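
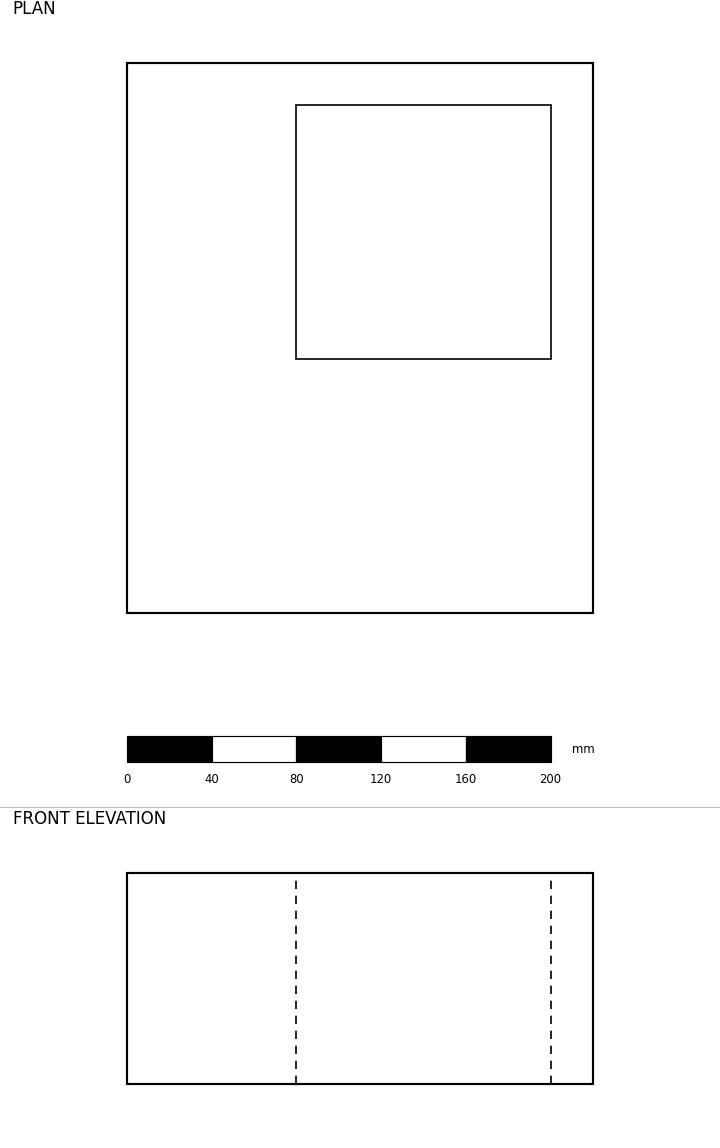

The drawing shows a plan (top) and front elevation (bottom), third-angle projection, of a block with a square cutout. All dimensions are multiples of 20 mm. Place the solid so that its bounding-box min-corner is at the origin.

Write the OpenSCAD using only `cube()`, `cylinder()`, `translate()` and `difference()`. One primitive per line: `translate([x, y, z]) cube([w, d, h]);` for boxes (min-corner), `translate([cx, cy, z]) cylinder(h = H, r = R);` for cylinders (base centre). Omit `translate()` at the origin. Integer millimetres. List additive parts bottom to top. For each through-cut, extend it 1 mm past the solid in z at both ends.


difference() {
  cube([220, 260, 100]);
  translate([80, 120, -1]) cube([120, 120, 102]);
}


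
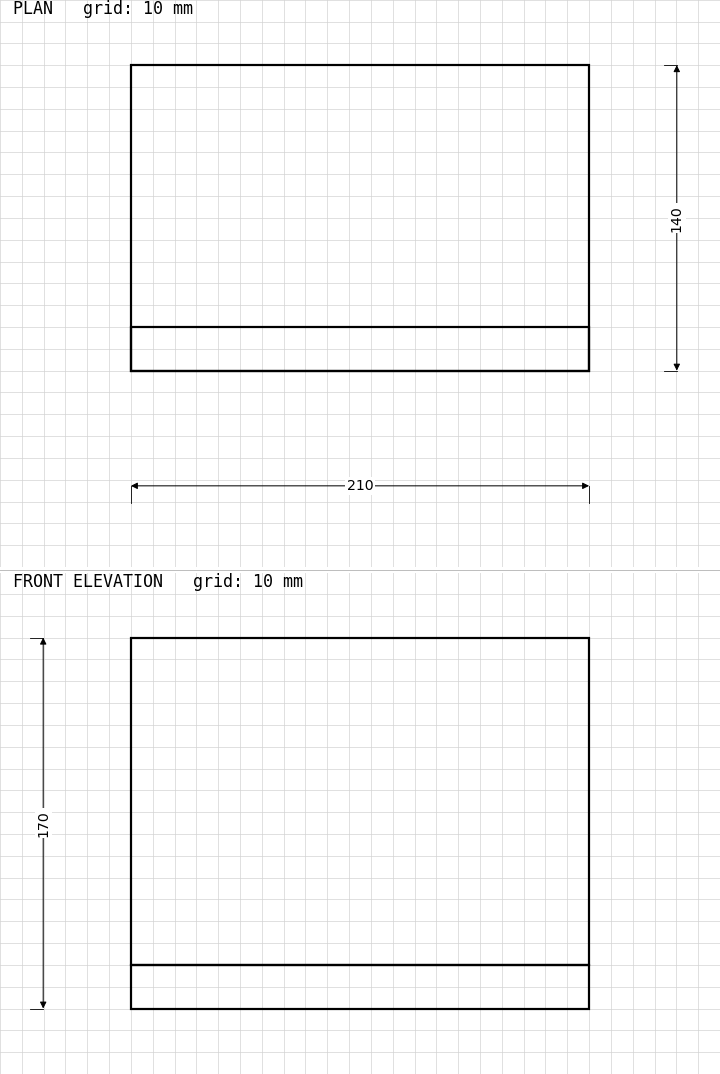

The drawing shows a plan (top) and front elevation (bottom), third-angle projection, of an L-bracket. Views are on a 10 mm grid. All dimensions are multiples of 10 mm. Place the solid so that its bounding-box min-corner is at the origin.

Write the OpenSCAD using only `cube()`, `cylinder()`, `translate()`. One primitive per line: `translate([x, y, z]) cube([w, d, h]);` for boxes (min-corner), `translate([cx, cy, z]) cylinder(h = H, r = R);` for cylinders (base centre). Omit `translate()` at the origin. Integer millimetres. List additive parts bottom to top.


cube([210, 140, 20]);
translate([0, 0, 20]) cube([210, 20, 150]);


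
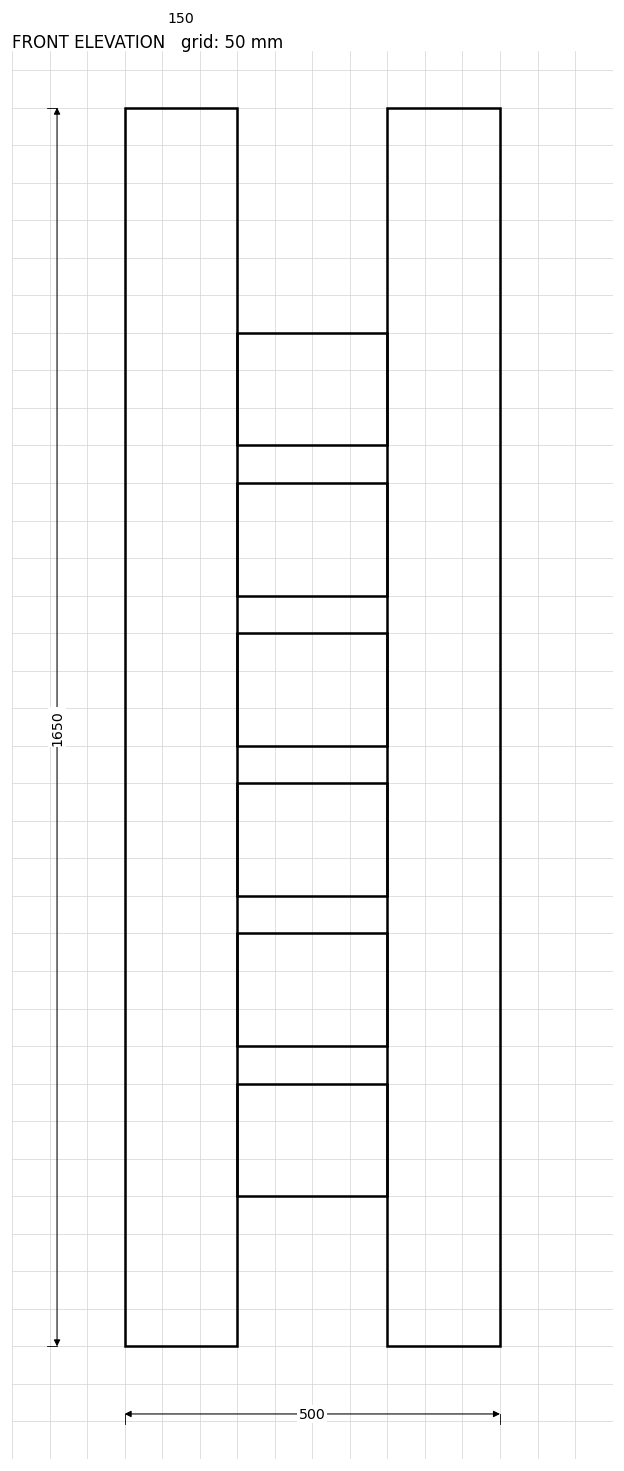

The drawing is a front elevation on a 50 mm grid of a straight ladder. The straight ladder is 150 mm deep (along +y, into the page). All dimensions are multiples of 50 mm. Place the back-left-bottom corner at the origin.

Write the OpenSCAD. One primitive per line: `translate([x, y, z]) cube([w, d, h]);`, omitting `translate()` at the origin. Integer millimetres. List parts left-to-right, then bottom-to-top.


cube([150, 150, 1650]);
translate([150, 0, 200]) cube([200, 150, 150]);
translate([150, 0, 400]) cube([200, 150, 150]);
translate([150, 0, 600]) cube([200, 150, 150]);
translate([150, 0, 800]) cube([200, 150, 150]);
translate([150, 0, 1000]) cube([200, 150, 150]);
translate([150, 0, 1200]) cube([200, 150, 150]);
translate([350, 0, 0]) cube([150, 150, 1650]);


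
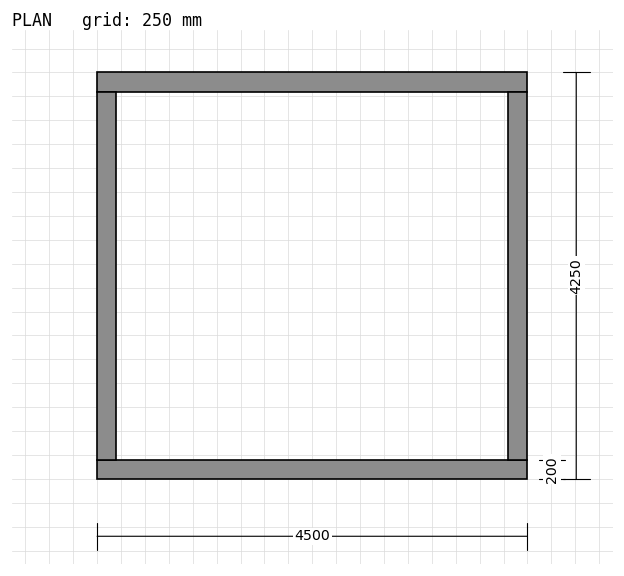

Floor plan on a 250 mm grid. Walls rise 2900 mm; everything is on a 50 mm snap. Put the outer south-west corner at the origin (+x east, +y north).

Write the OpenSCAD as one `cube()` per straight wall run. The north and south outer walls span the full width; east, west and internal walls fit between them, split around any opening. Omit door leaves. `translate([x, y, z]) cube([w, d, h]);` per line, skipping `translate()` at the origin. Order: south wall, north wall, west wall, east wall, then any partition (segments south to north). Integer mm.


cube([4500, 200, 2900]);
translate([0, 4050, 0]) cube([4500, 200, 2900]);
translate([0, 200, 0]) cube([200, 3850, 2900]);
translate([4300, 200, 0]) cube([200, 3850, 2900]);


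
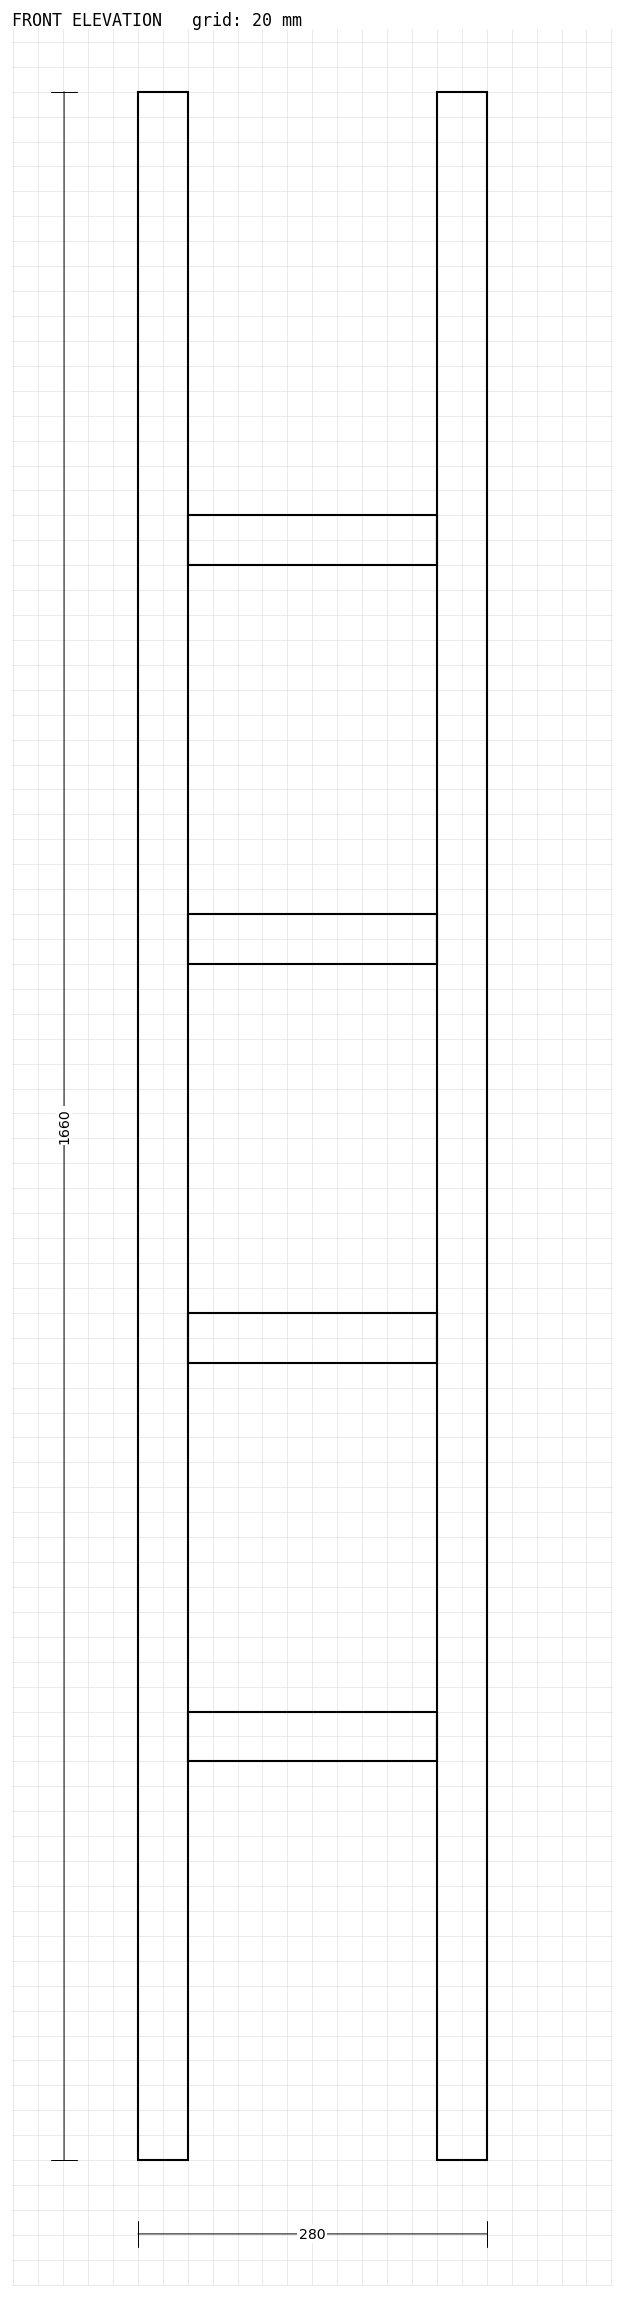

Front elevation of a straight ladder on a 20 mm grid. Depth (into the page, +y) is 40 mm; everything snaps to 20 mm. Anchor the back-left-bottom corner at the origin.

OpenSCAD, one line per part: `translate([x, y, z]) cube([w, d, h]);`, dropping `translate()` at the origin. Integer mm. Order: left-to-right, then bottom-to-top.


cube([40, 40, 1660]);
translate([40, 0, 320]) cube([200, 40, 40]);
translate([40, 0, 640]) cube([200, 40, 40]);
translate([40, 0, 960]) cube([200, 40, 40]);
translate([40, 0, 1280]) cube([200, 40, 40]);
translate([240, 0, 0]) cube([40, 40, 1660]);


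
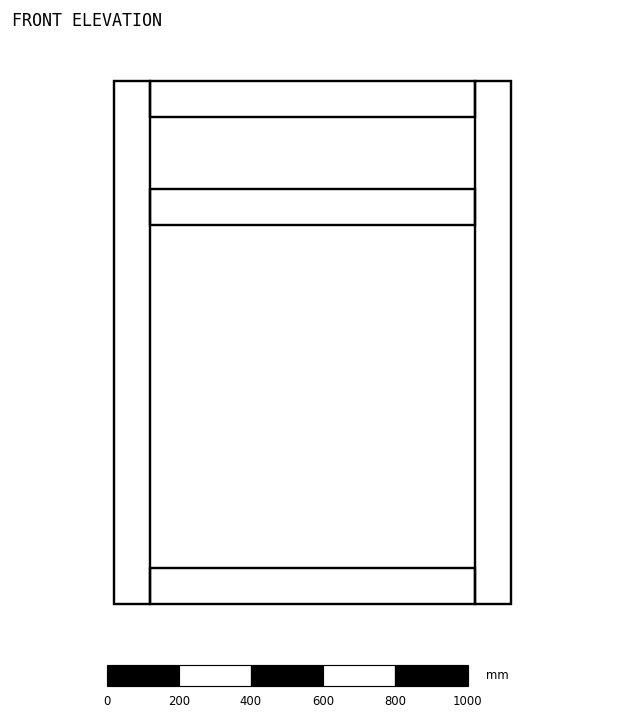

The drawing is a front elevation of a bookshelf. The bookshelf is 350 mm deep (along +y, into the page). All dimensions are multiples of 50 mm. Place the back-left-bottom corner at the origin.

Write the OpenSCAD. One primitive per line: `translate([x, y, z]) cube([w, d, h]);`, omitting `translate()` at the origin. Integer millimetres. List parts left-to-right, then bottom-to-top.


cube([100, 350, 1450]);
translate([100, 0, 0]) cube([900, 350, 100]);
translate([100, 0, 1050]) cube([900, 350, 100]);
translate([100, 0, 1350]) cube([900, 350, 100]);
translate([1000, 0, 0]) cube([100, 350, 1450]);


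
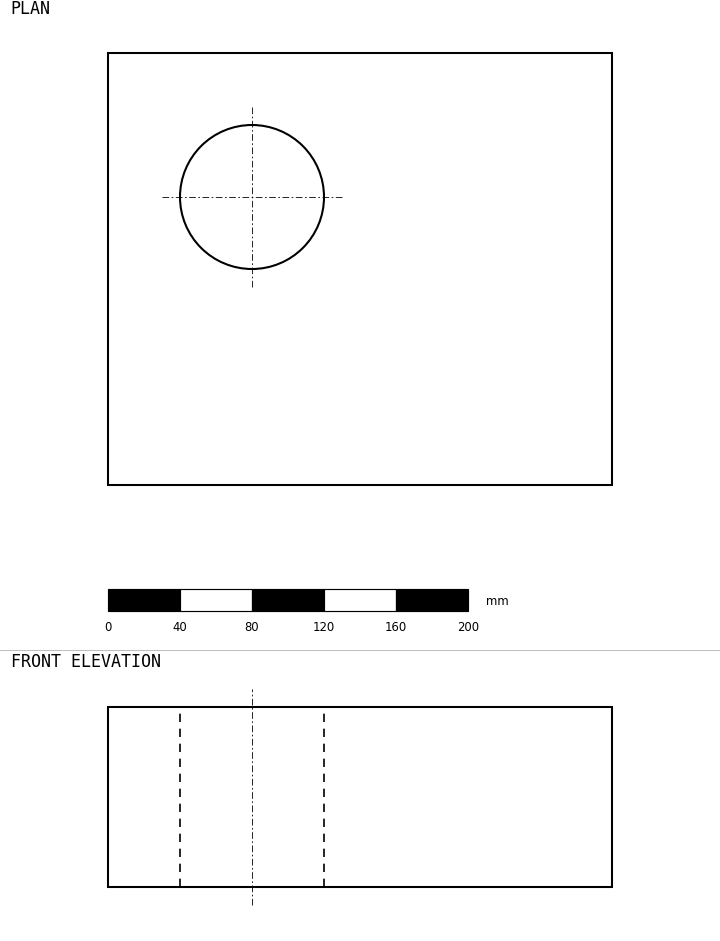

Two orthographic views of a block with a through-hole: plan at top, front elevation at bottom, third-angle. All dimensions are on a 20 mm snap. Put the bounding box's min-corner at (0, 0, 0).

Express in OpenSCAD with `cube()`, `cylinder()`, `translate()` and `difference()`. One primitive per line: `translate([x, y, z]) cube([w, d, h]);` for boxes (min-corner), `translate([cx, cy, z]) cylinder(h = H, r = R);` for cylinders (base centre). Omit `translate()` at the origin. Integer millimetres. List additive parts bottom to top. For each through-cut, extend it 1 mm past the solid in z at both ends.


difference() {
  cube([280, 240, 100]);
  translate([80, 160, -1]) cylinder(h = 102, r = 40);
}


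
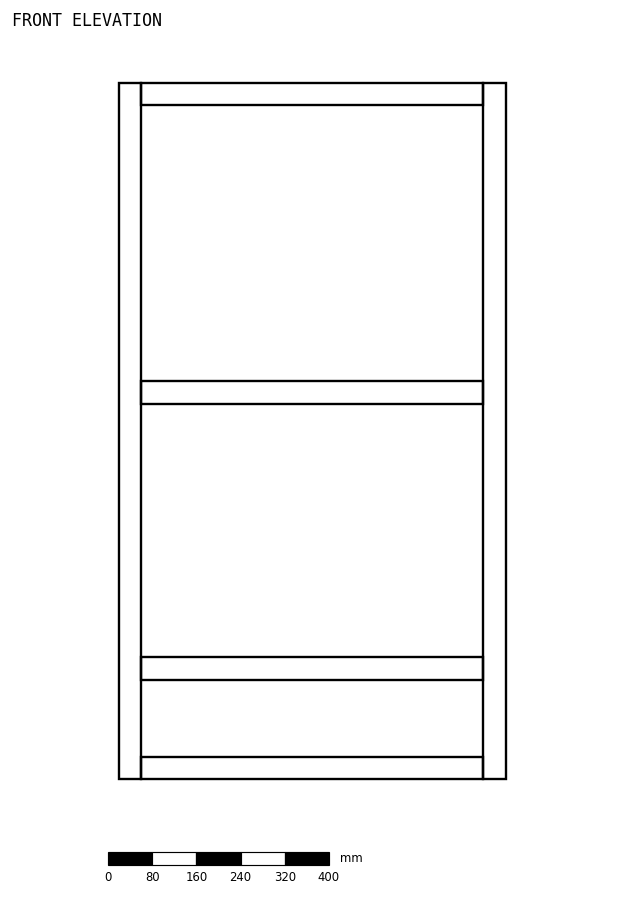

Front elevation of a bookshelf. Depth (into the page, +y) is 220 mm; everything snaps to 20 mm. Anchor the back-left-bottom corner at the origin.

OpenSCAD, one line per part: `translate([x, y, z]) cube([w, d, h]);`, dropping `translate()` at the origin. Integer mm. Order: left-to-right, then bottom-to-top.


cube([40, 220, 1260]);
translate([40, 0, 0]) cube([620, 220, 40]);
translate([40, 0, 180]) cube([620, 220, 40]);
translate([40, 0, 680]) cube([620, 220, 40]);
translate([40, 0, 1220]) cube([620, 220, 40]);
translate([660, 0, 0]) cube([40, 220, 1260]);


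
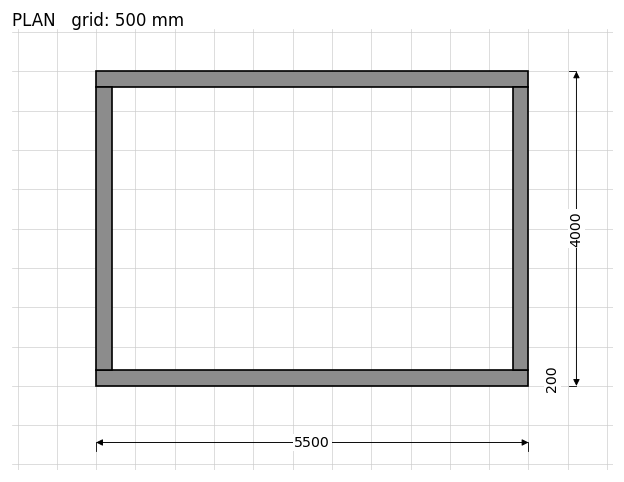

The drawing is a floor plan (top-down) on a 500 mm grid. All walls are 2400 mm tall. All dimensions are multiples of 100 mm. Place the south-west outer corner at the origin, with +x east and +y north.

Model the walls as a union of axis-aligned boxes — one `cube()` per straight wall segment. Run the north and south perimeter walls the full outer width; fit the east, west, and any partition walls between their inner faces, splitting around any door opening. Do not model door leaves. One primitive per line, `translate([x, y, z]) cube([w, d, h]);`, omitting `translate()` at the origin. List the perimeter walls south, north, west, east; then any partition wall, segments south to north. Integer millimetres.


cube([5500, 200, 2400]);
translate([0, 3800, 0]) cube([5500, 200, 2400]);
translate([0, 200, 0]) cube([200, 3600, 2400]);
translate([5300, 200, 0]) cube([200, 3600, 2400]);


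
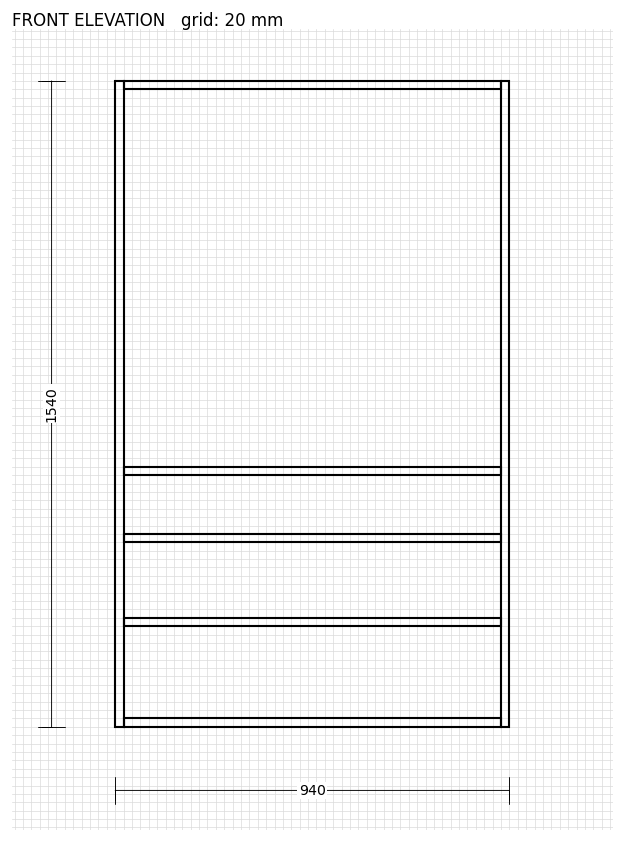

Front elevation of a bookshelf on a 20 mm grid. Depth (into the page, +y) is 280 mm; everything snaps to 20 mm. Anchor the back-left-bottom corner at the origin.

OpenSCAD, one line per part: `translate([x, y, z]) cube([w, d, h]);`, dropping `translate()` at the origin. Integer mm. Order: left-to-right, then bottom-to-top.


cube([20, 280, 1540]);
translate([20, 0, 0]) cube([900, 280, 20]);
translate([20, 0, 240]) cube([900, 280, 20]);
translate([20, 0, 440]) cube([900, 280, 20]);
translate([20, 0, 600]) cube([900, 280, 20]);
translate([20, 0, 1520]) cube([900, 280, 20]);
translate([920, 0, 0]) cube([20, 280, 1540]);


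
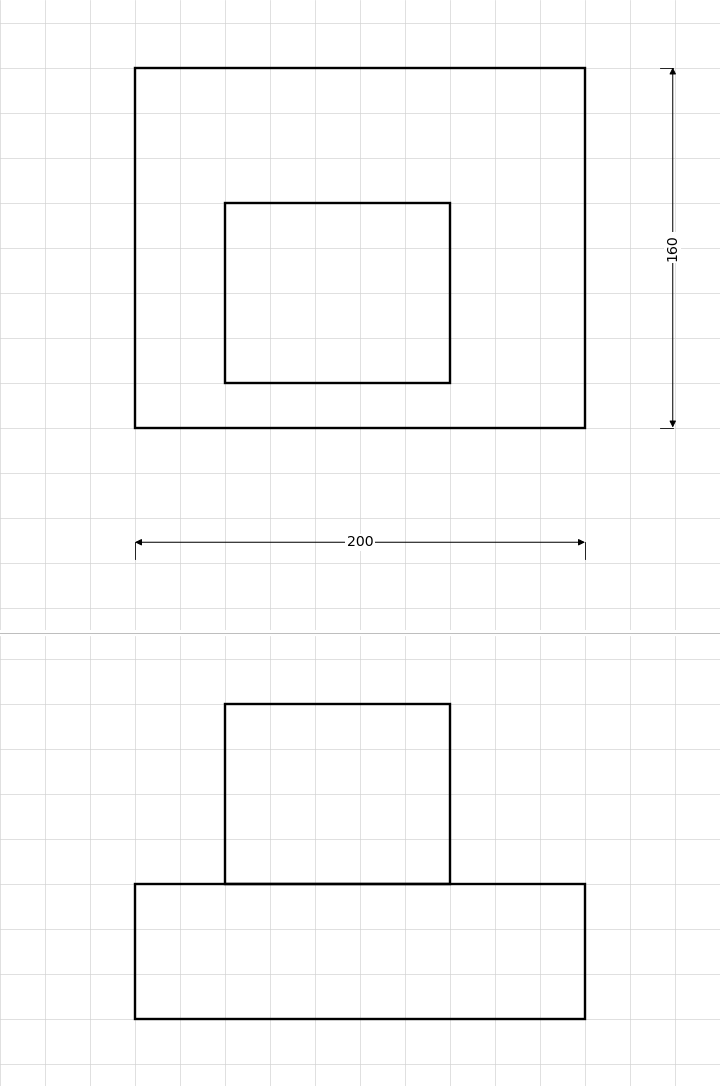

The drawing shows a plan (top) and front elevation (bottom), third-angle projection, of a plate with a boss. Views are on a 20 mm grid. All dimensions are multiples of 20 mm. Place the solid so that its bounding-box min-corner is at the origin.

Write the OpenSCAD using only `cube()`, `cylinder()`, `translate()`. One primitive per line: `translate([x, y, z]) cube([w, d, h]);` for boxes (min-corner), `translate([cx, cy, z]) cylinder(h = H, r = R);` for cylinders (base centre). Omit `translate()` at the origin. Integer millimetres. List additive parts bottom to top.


cube([200, 160, 60]);
translate([40, 20, 60]) cube([100, 80, 80]);


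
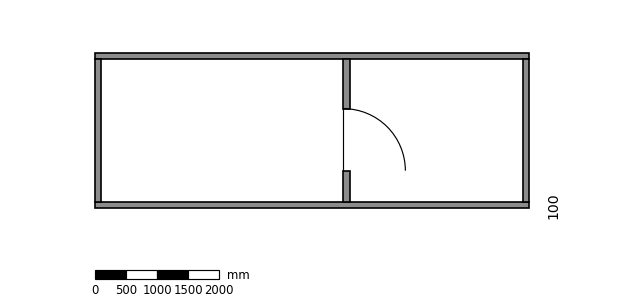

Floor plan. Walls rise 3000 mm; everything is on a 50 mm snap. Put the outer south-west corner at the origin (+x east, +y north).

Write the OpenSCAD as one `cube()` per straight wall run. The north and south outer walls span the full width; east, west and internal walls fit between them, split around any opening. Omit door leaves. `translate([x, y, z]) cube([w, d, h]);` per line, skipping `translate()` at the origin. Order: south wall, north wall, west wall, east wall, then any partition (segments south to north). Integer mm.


cube([7000, 100, 3000]);
translate([0, 2400, 0]) cube([7000, 100, 3000]);
translate([0, 100, 0]) cube([100, 2300, 3000]);
translate([6900, 100, 0]) cube([100, 2300, 3000]);
translate([4000, 100, 0]) cube([100, 500, 3000]);
translate([4000, 1600, 0]) cube([100, 800, 3000]);


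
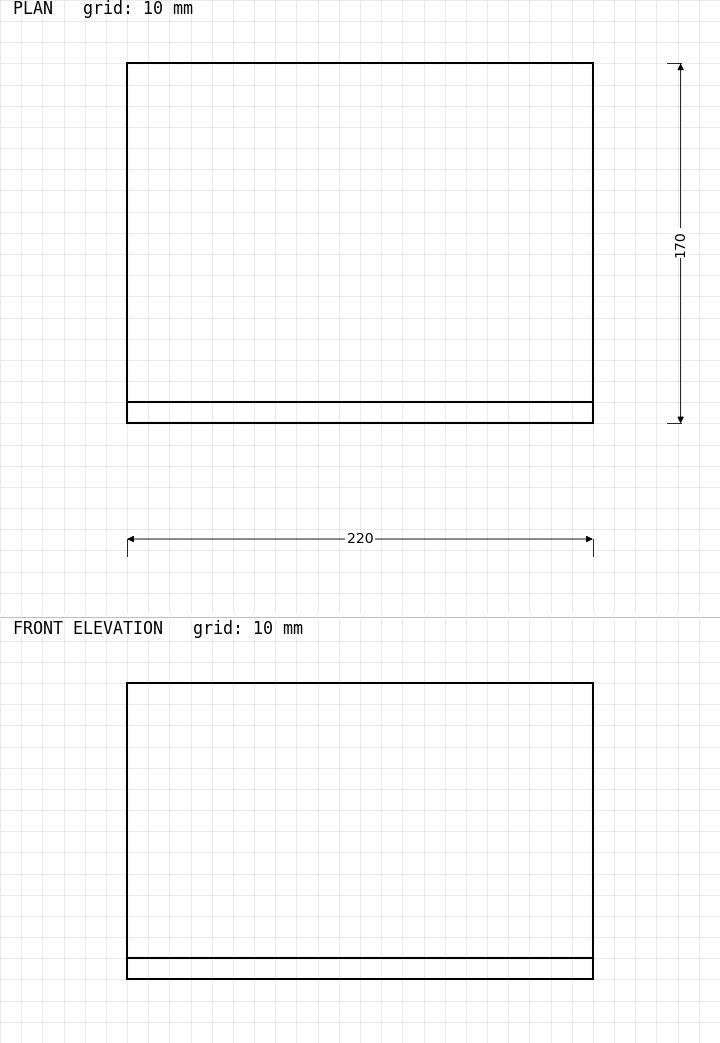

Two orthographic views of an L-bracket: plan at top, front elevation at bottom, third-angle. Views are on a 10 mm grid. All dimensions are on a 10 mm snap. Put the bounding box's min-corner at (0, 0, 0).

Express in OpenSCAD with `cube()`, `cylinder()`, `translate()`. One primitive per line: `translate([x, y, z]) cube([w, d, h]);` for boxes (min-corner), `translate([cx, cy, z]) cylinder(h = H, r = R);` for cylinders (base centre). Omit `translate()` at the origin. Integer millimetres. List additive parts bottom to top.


cube([220, 170, 10]);
translate([0, 0, 10]) cube([220, 10, 130]);


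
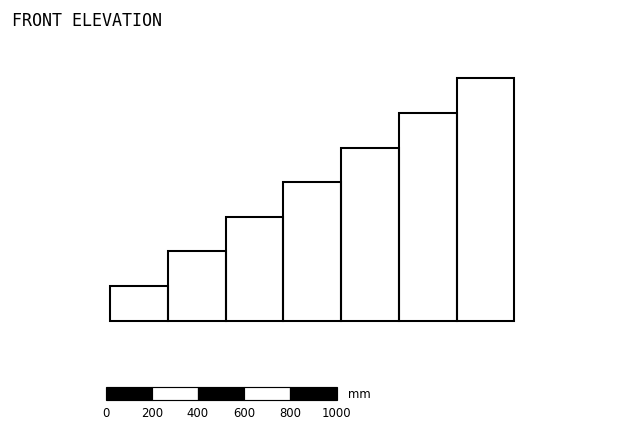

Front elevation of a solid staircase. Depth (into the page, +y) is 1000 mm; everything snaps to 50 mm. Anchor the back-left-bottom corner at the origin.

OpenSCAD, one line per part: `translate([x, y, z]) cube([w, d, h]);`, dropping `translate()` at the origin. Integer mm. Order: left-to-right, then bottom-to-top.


cube([250, 1000, 150]);
translate([250, 0, 0]) cube([250, 1000, 300]);
translate([500, 0, 0]) cube([250, 1000, 450]);
translate([750, 0, 0]) cube([250, 1000, 600]);
translate([1000, 0, 0]) cube([250, 1000, 750]);
translate([1250, 0, 0]) cube([250, 1000, 900]);
translate([1500, 0, 0]) cube([250, 1000, 1050]);


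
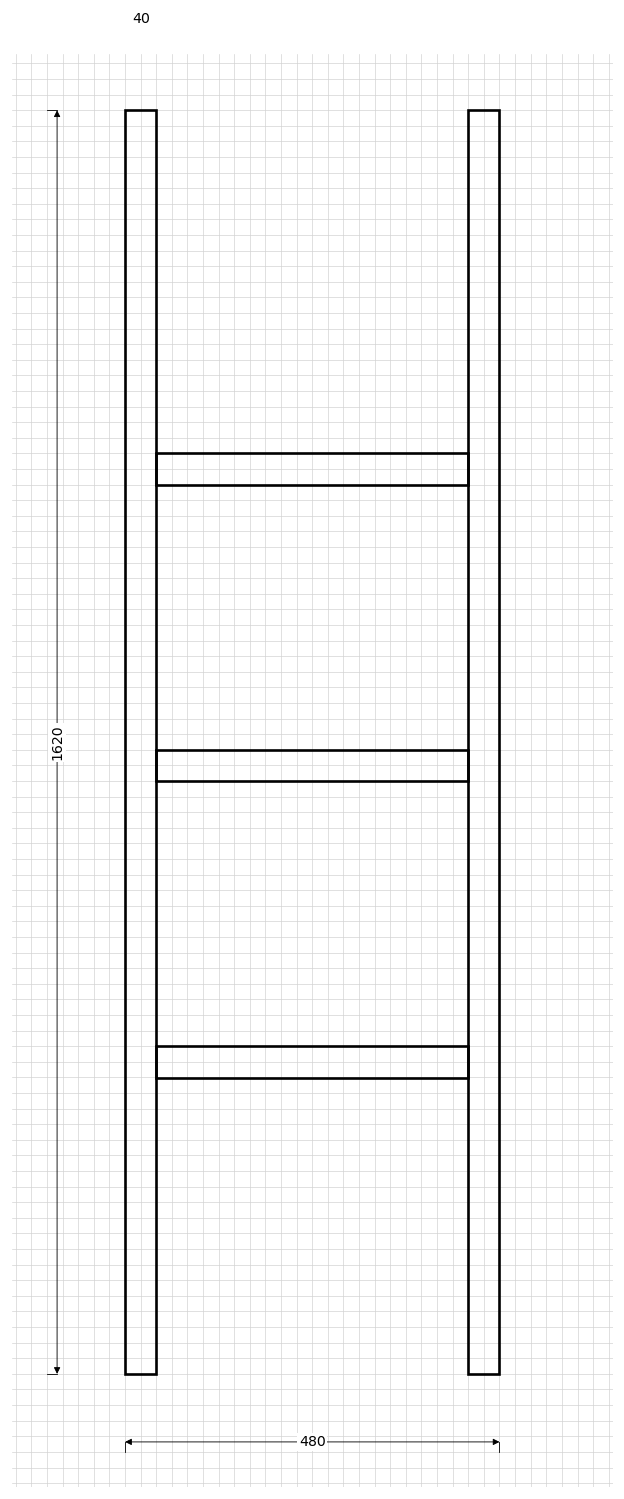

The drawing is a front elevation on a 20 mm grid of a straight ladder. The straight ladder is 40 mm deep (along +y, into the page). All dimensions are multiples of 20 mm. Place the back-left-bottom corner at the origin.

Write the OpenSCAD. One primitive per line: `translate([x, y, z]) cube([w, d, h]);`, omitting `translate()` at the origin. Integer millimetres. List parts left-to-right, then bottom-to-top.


cube([40, 40, 1620]);
translate([40, 0, 380]) cube([400, 40, 40]);
translate([40, 0, 760]) cube([400, 40, 40]);
translate([40, 0, 1140]) cube([400, 40, 40]);
translate([440, 0, 0]) cube([40, 40, 1620]);


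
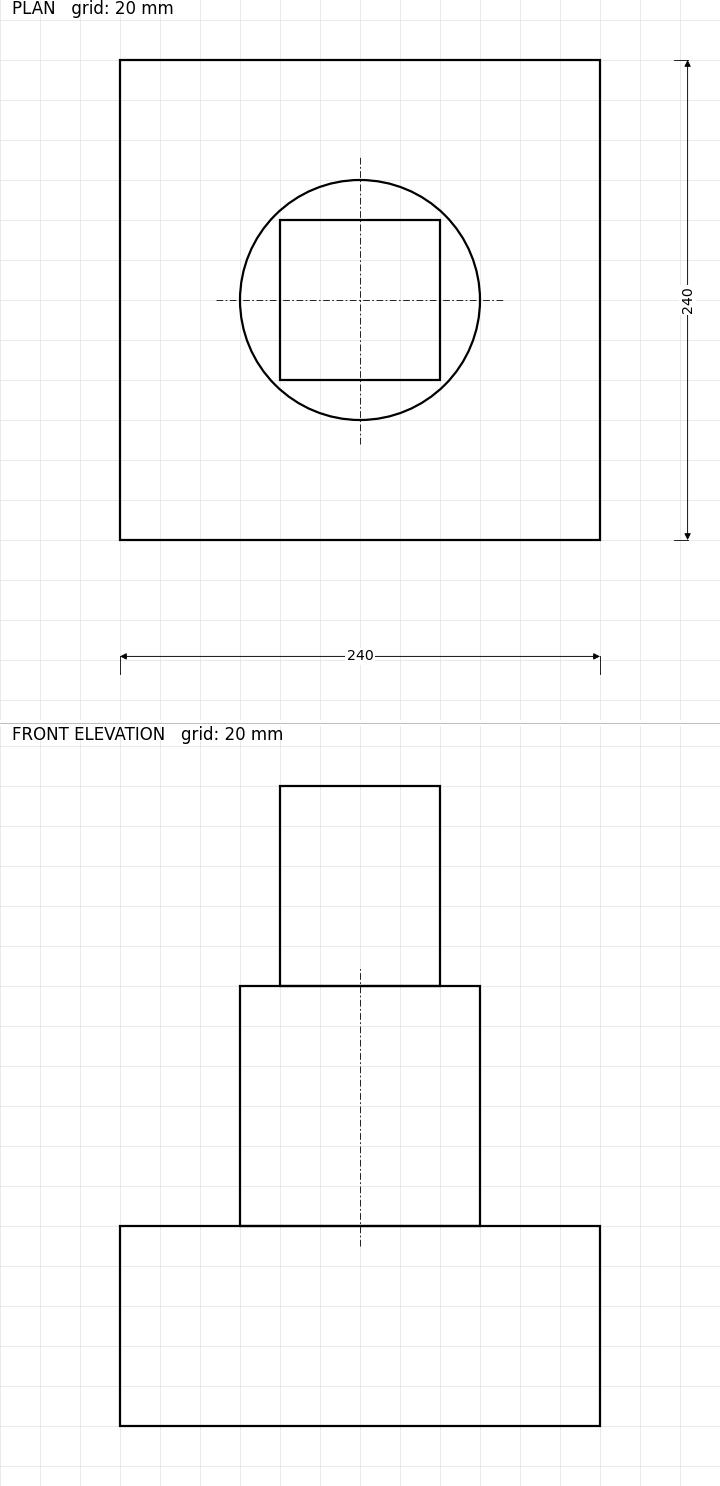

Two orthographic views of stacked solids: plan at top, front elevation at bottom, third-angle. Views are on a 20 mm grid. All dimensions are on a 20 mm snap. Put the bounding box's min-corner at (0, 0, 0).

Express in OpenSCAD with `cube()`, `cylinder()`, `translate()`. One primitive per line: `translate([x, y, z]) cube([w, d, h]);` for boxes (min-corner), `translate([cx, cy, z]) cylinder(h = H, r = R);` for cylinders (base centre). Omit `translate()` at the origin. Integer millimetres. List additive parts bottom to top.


cube([240, 240, 100]);
translate([120, 120, 100]) cylinder(h = 120, r = 60);
translate([80, 80, 220]) cube([80, 80, 100]);


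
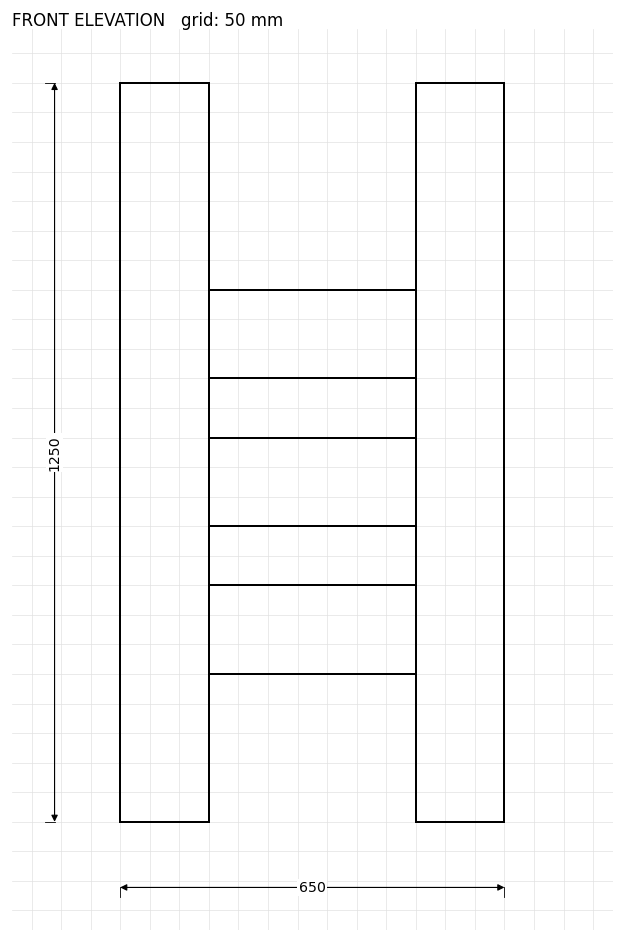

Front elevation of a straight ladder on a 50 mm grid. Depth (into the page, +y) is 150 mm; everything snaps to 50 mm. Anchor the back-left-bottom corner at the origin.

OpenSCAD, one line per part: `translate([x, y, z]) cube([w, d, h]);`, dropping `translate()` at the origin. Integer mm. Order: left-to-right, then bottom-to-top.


cube([150, 150, 1250]);
translate([150, 0, 250]) cube([350, 150, 150]);
translate([150, 0, 500]) cube([350, 150, 150]);
translate([150, 0, 750]) cube([350, 150, 150]);
translate([500, 0, 0]) cube([150, 150, 1250]);


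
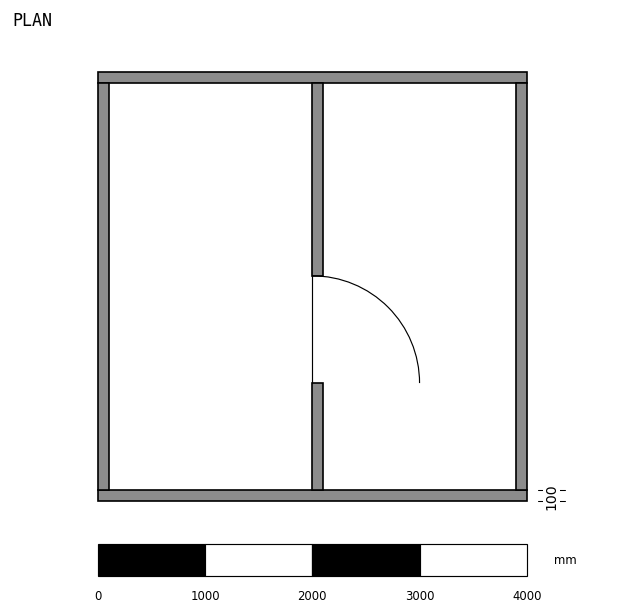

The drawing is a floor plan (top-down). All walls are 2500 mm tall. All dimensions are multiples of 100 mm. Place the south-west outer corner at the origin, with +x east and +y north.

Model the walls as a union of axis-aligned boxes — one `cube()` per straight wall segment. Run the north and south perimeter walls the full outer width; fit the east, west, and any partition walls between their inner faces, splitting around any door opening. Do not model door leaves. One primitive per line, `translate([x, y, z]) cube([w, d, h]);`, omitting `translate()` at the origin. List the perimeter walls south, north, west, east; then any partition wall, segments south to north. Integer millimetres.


cube([4000, 100, 2500]);
translate([0, 3900, 0]) cube([4000, 100, 2500]);
translate([0, 100, 0]) cube([100, 3800, 2500]);
translate([3900, 100, 0]) cube([100, 3800, 2500]);
translate([2000, 100, 0]) cube([100, 1000, 2500]);
translate([2000, 2100, 0]) cube([100, 1800, 2500]);


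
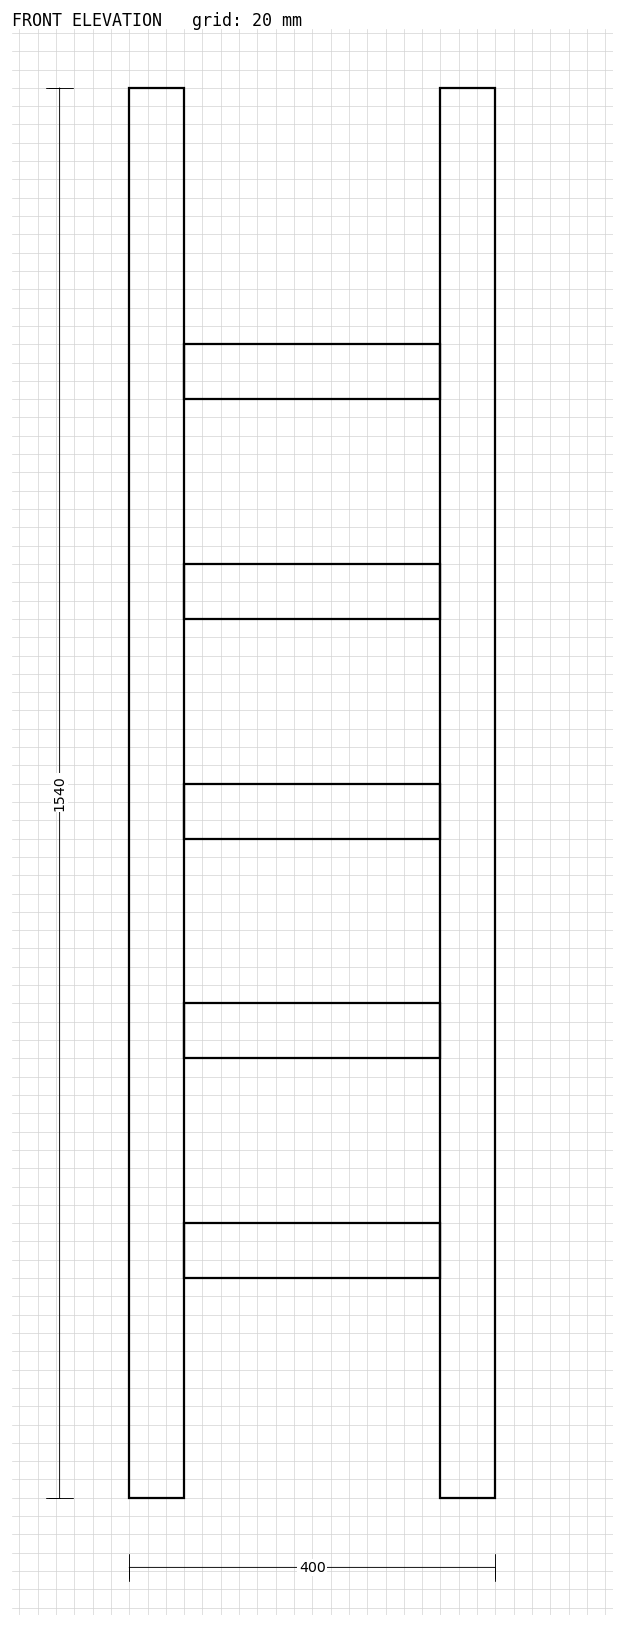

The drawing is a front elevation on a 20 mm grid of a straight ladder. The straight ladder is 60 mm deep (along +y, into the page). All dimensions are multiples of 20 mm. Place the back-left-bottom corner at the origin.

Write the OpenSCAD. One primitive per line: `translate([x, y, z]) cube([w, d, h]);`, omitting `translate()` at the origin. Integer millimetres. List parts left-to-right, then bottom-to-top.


cube([60, 60, 1540]);
translate([60, 0, 240]) cube([280, 60, 60]);
translate([60, 0, 480]) cube([280, 60, 60]);
translate([60, 0, 720]) cube([280, 60, 60]);
translate([60, 0, 960]) cube([280, 60, 60]);
translate([60, 0, 1200]) cube([280, 60, 60]);
translate([340, 0, 0]) cube([60, 60, 1540]);


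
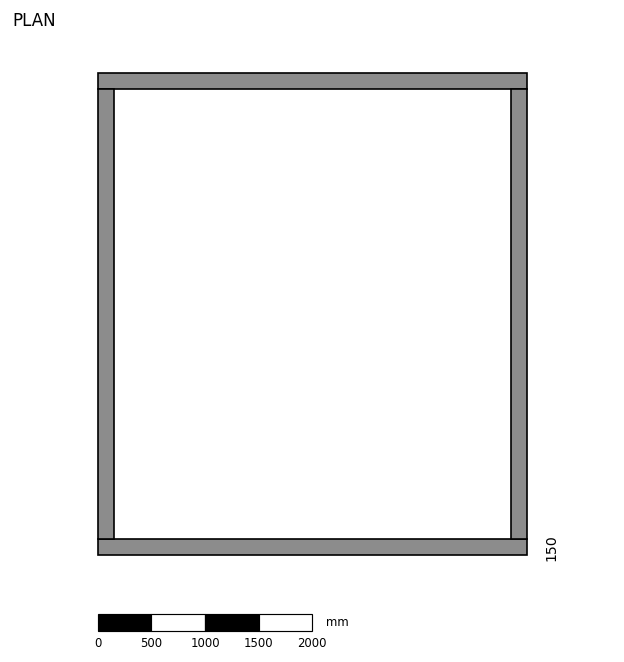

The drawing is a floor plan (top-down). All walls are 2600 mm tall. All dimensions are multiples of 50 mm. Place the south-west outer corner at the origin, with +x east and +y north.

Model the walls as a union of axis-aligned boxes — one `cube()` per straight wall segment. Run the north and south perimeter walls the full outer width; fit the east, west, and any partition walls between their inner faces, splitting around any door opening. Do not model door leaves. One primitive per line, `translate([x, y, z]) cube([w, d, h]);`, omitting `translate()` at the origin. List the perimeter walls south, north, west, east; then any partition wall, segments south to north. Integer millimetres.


cube([4000, 150, 2600]);
translate([0, 4350, 0]) cube([4000, 150, 2600]);
translate([0, 150, 0]) cube([150, 4200, 2600]);
translate([3850, 150, 0]) cube([150, 4200, 2600]);


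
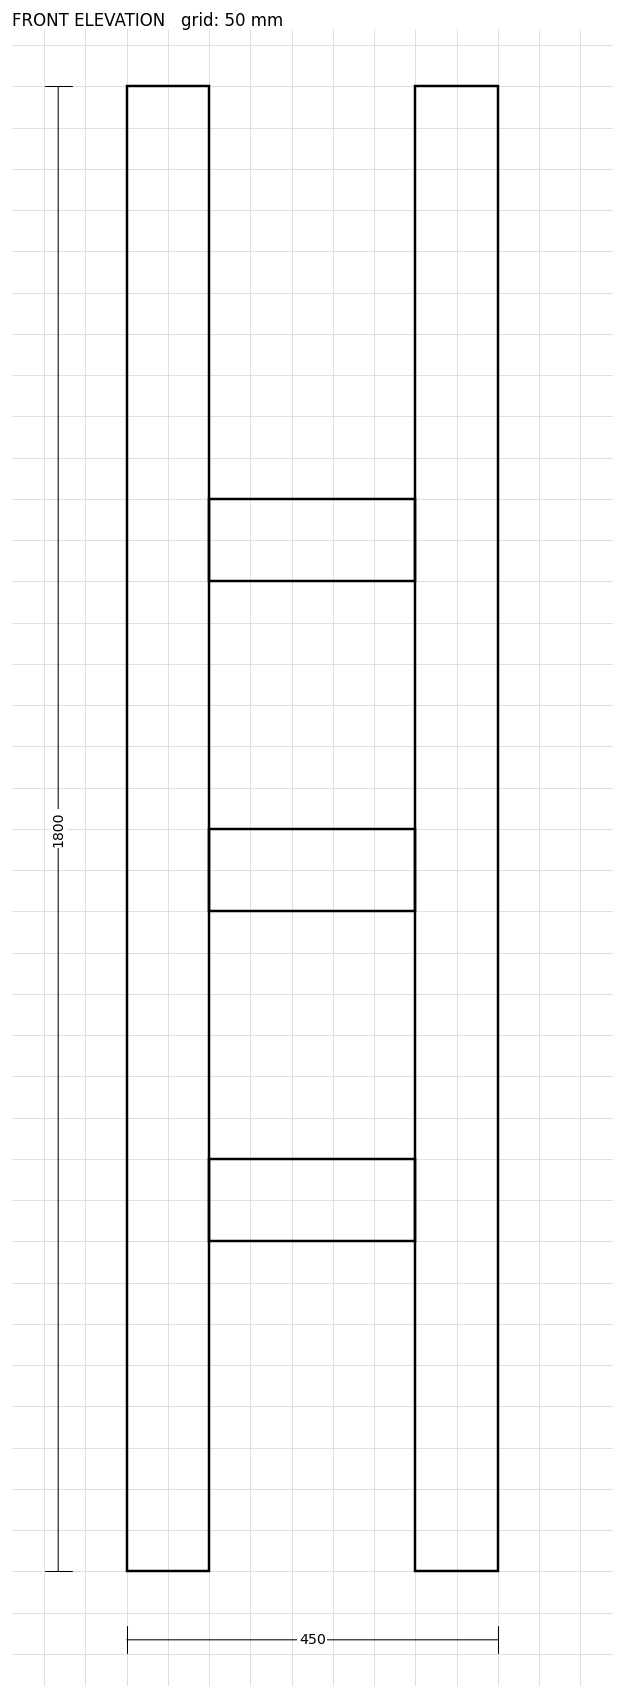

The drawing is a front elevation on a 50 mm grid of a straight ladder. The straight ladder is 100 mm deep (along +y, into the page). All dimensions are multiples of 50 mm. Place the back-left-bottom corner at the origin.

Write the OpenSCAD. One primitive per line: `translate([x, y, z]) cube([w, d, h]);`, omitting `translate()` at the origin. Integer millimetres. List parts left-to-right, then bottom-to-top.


cube([100, 100, 1800]);
translate([100, 0, 400]) cube([250, 100, 100]);
translate([100, 0, 800]) cube([250, 100, 100]);
translate([100, 0, 1200]) cube([250, 100, 100]);
translate([350, 0, 0]) cube([100, 100, 1800]);


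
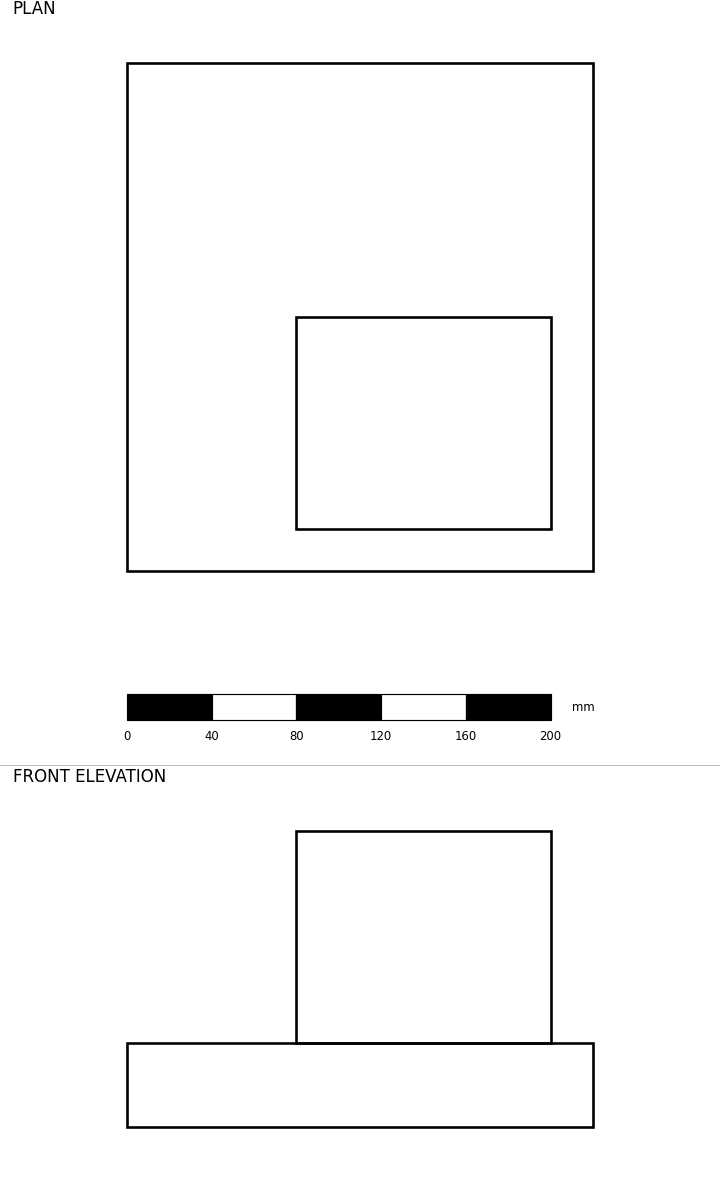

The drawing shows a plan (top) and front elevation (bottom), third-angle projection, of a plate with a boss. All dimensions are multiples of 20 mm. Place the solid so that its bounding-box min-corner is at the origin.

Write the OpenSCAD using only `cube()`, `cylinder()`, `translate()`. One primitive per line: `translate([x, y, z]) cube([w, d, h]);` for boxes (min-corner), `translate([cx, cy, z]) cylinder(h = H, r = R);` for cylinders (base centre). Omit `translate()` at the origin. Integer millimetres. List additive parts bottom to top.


cube([220, 240, 40]);
translate([80, 20, 40]) cube([120, 100, 100]);


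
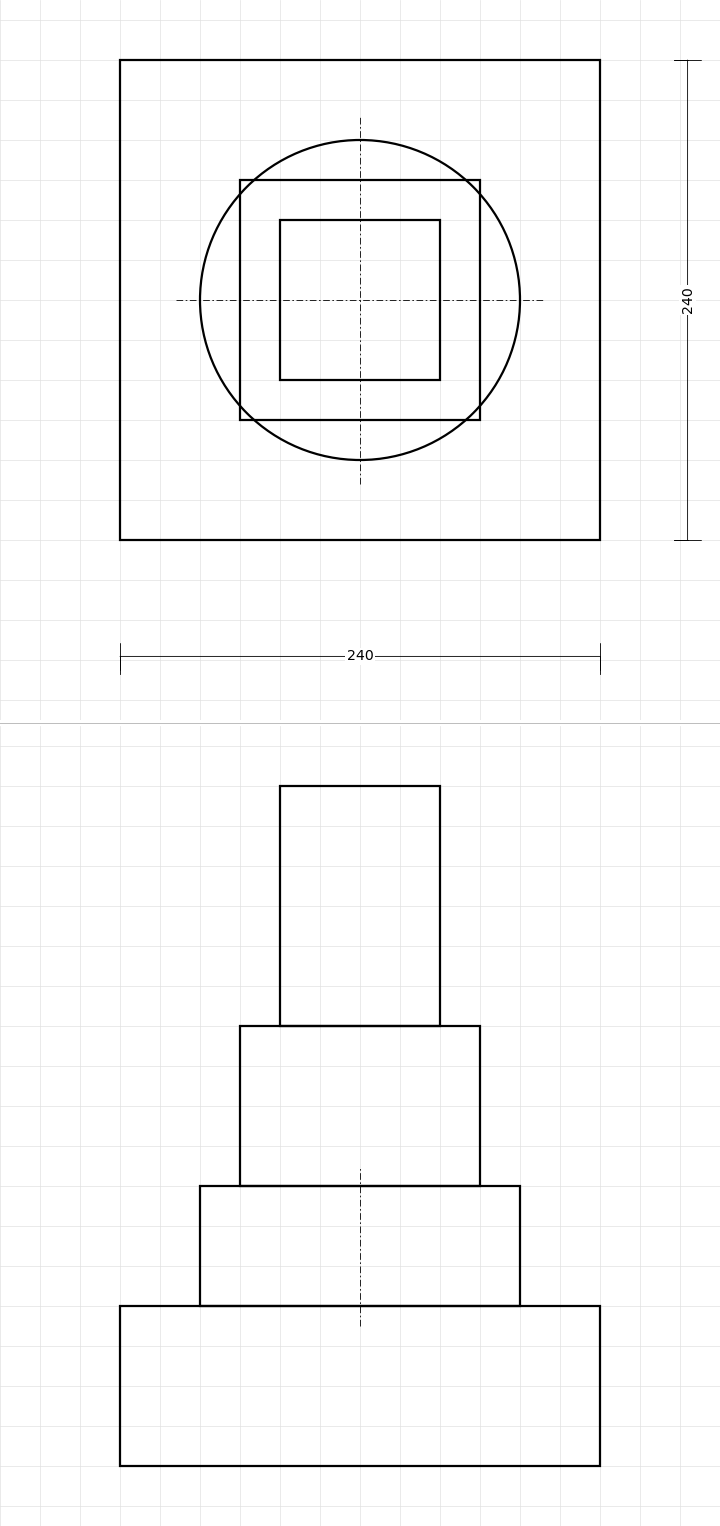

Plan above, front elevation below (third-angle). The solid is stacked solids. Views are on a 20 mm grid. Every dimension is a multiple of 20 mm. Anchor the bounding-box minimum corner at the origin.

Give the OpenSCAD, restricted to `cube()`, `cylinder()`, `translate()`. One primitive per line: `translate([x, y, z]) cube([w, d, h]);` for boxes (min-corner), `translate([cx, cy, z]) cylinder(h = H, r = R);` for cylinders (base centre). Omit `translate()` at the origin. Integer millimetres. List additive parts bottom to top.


cube([240, 240, 80]);
translate([120, 120, 80]) cylinder(h = 60, r = 80);
translate([60, 60, 140]) cube([120, 120, 80]);
translate([80, 80, 220]) cube([80, 80, 120]);


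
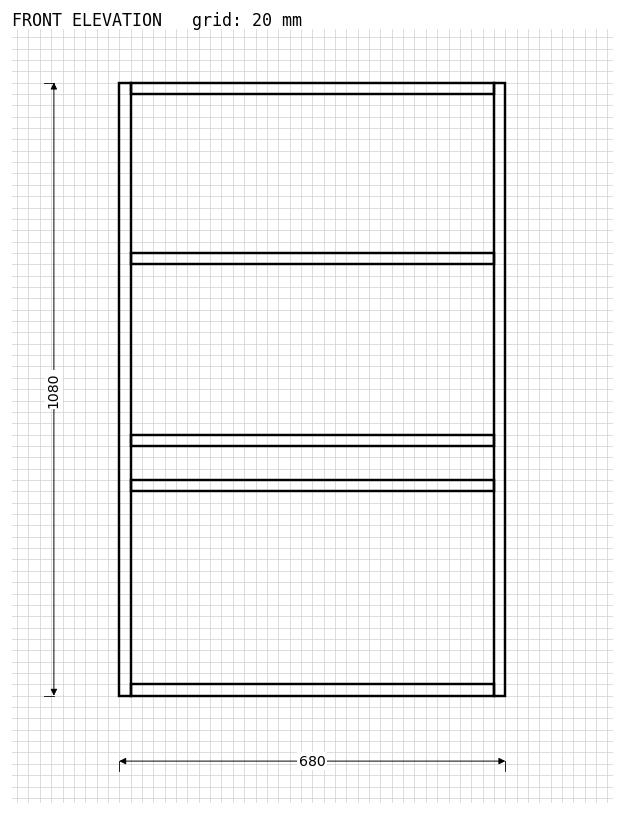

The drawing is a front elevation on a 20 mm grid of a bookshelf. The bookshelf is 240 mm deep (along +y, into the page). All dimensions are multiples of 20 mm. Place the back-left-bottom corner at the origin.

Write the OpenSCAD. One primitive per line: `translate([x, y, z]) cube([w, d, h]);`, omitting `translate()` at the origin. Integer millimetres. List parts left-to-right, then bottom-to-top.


cube([20, 240, 1080]);
translate([20, 0, 0]) cube([640, 240, 20]);
translate([20, 0, 360]) cube([640, 240, 20]);
translate([20, 0, 440]) cube([640, 240, 20]);
translate([20, 0, 760]) cube([640, 240, 20]);
translate([20, 0, 1060]) cube([640, 240, 20]);
translate([660, 0, 0]) cube([20, 240, 1080]);


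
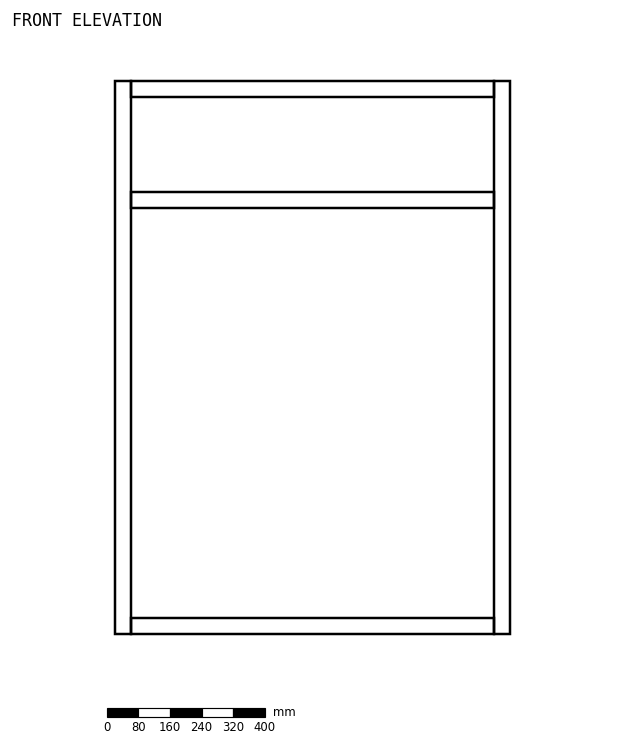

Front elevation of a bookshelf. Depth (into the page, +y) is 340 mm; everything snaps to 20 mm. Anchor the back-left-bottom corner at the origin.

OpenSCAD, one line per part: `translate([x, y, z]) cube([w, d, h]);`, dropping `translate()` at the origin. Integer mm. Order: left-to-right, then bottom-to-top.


cube([40, 340, 1400]);
translate([40, 0, 0]) cube([920, 340, 40]);
translate([40, 0, 1080]) cube([920, 340, 40]);
translate([40, 0, 1360]) cube([920, 340, 40]);
translate([960, 0, 0]) cube([40, 340, 1400]);


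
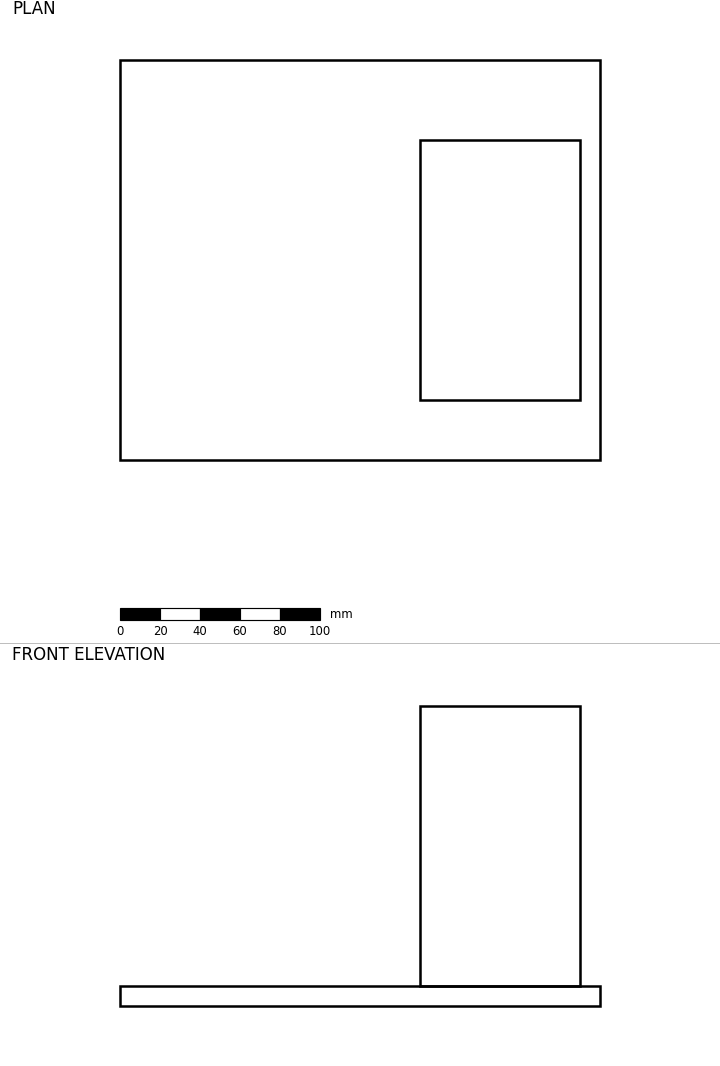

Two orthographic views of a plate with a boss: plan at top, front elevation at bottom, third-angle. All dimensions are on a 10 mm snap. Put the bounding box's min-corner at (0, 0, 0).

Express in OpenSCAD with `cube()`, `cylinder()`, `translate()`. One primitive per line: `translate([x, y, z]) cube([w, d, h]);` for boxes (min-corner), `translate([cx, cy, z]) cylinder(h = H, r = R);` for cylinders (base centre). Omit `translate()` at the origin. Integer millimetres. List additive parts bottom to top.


cube([240, 200, 10]);
translate([150, 30, 10]) cube([80, 130, 140]);


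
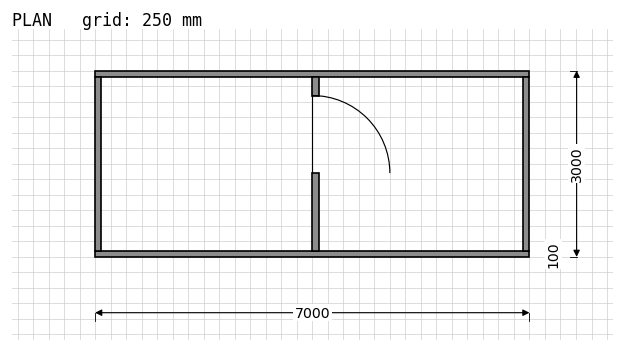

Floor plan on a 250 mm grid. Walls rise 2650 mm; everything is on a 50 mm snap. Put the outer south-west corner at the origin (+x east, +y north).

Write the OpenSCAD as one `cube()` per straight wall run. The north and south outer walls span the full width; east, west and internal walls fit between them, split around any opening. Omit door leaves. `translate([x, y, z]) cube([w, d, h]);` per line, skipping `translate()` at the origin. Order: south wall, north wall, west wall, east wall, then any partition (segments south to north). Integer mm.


cube([7000, 100, 2650]);
translate([0, 2900, 0]) cube([7000, 100, 2650]);
translate([0, 100, 0]) cube([100, 2800, 2650]);
translate([6900, 100, 0]) cube([100, 2800, 2650]);
translate([3500, 100, 0]) cube([100, 1250, 2650]);
translate([3500, 2600, 0]) cube([100, 300, 2650]);


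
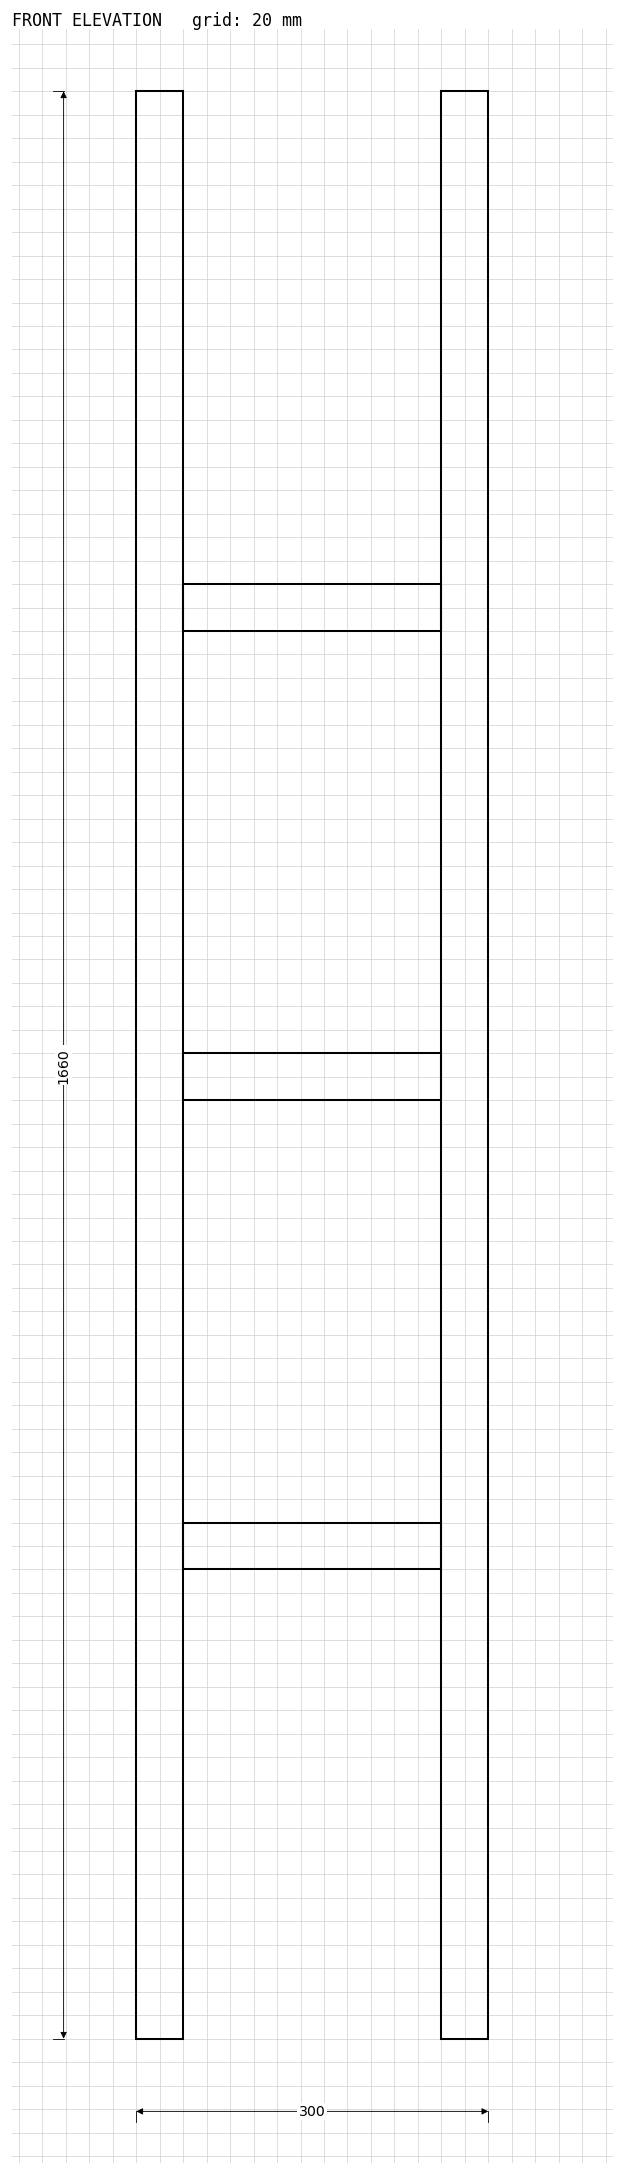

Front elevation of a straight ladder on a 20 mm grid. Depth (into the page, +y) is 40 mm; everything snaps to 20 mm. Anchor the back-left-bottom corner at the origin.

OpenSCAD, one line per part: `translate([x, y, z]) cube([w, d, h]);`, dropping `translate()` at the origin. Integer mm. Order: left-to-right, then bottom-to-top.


cube([40, 40, 1660]);
translate([40, 0, 400]) cube([220, 40, 40]);
translate([40, 0, 800]) cube([220, 40, 40]);
translate([40, 0, 1200]) cube([220, 40, 40]);
translate([260, 0, 0]) cube([40, 40, 1660]);


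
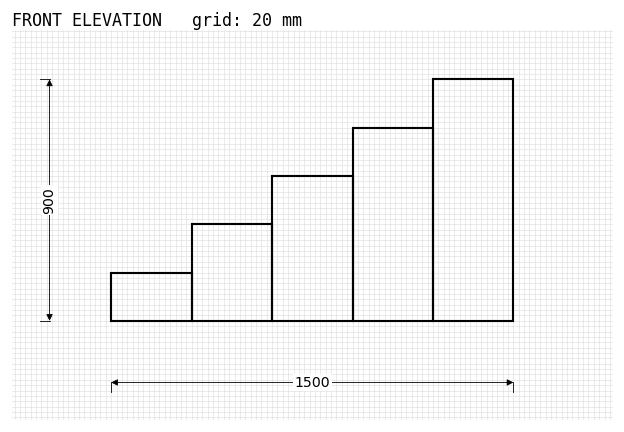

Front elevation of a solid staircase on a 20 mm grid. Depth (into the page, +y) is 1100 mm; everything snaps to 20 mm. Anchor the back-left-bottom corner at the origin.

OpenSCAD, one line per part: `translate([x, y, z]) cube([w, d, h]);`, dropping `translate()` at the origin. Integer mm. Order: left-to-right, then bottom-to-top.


cube([300, 1100, 180]);
translate([300, 0, 0]) cube([300, 1100, 360]);
translate([600, 0, 0]) cube([300, 1100, 540]);
translate([900, 0, 0]) cube([300, 1100, 720]);
translate([1200, 0, 0]) cube([300, 1100, 900]);


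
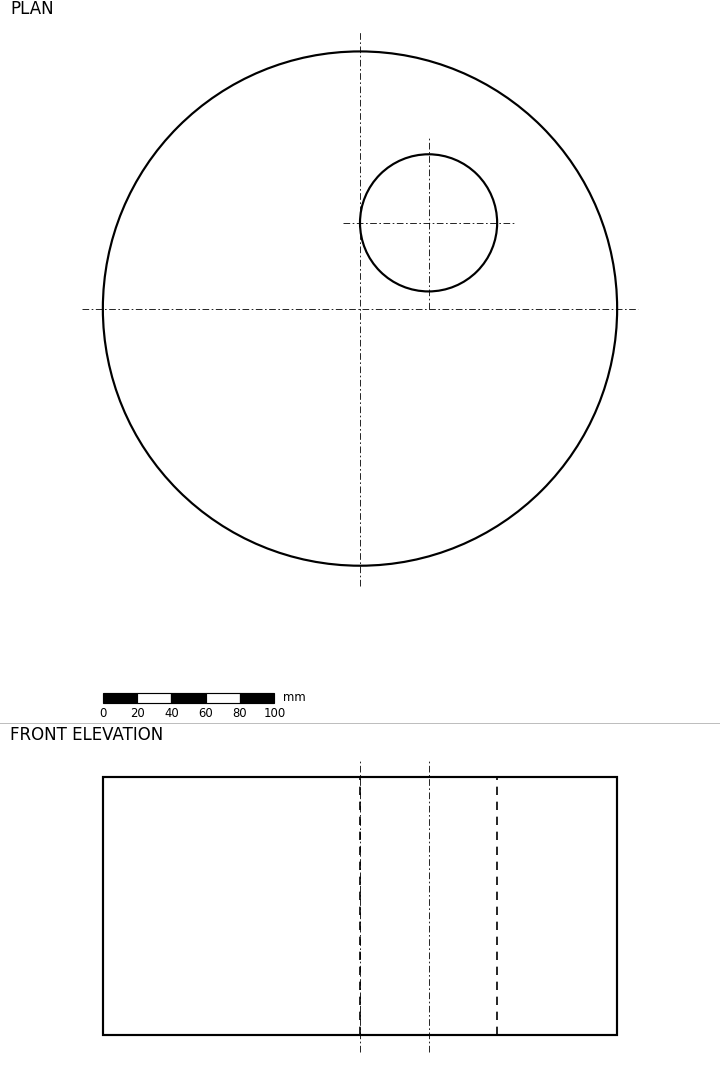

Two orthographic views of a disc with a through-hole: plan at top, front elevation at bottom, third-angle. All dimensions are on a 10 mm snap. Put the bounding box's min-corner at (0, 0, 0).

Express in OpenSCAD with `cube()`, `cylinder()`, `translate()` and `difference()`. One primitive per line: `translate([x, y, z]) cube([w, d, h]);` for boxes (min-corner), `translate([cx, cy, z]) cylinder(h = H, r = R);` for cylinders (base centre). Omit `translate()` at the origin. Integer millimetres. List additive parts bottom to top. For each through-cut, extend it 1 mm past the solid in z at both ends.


difference() {
  translate([150, 150, 0]) cylinder(h = 150, r = 150);
  translate([190, 200, -1]) cylinder(h = 152, r = 40);
}


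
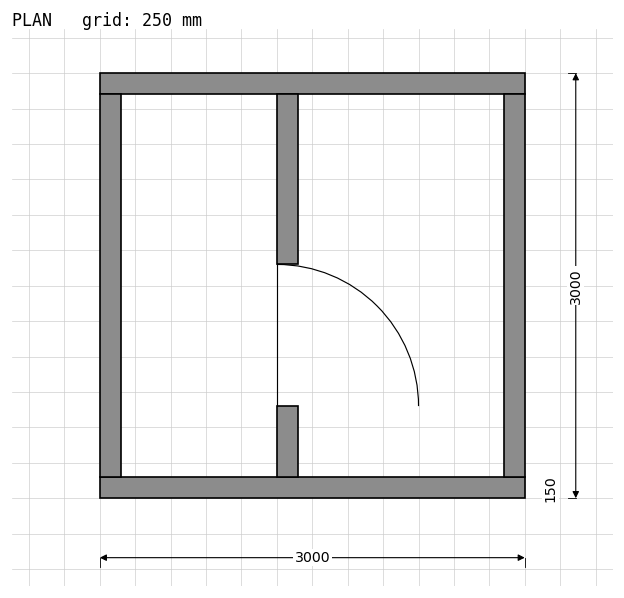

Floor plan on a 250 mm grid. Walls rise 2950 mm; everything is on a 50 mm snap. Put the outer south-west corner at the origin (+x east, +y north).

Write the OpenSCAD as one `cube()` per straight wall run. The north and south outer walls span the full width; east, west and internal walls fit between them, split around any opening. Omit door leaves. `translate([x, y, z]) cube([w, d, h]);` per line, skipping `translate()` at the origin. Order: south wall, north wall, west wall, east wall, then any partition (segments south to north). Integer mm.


cube([3000, 150, 2950]);
translate([0, 2850, 0]) cube([3000, 150, 2950]);
translate([0, 150, 0]) cube([150, 2700, 2950]);
translate([2850, 150, 0]) cube([150, 2700, 2950]);
translate([1250, 150, 0]) cube([150, 500, 2950]);
translate([1250, 1650, 0]) cube([150, 1200, 2950]);


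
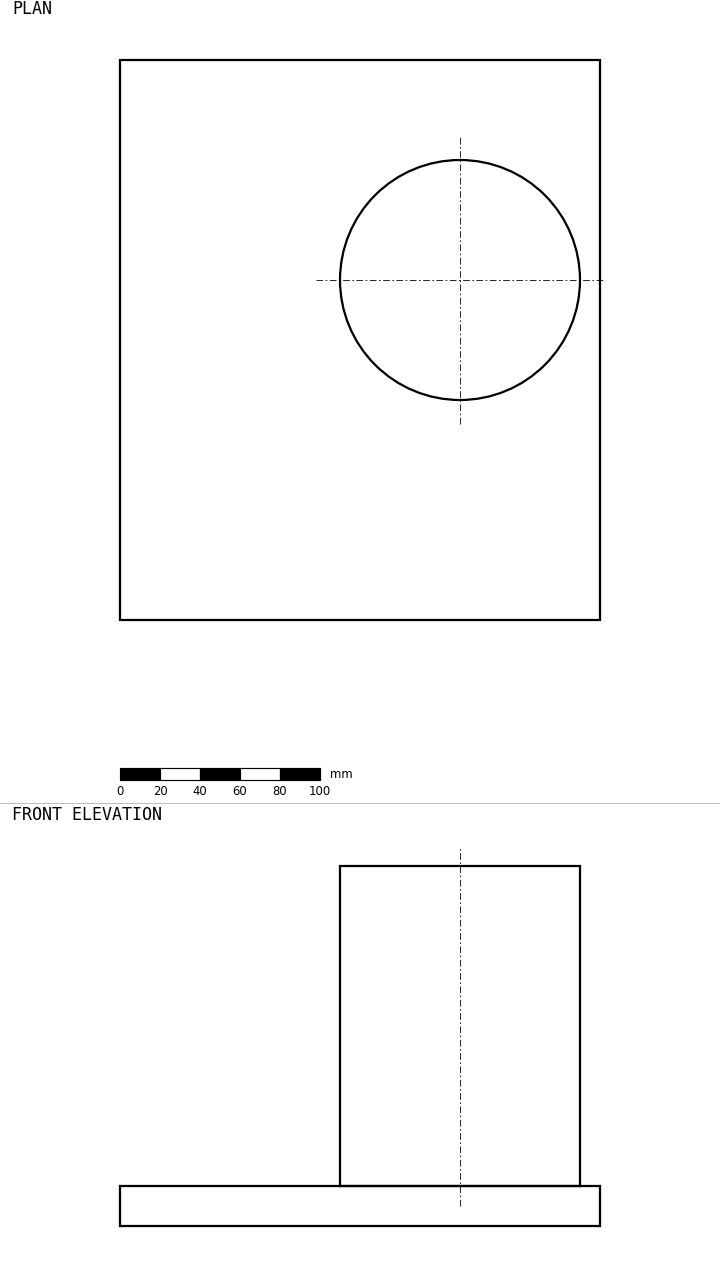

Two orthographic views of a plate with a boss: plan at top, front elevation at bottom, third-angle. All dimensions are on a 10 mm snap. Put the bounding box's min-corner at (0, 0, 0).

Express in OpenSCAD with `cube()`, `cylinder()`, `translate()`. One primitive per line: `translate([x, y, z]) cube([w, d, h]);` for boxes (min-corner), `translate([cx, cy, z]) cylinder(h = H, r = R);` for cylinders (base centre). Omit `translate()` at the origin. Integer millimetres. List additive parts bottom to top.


cube([240, 280, 20]);
translate([170, 170, 20]) cylinder(h = 160, r = 60);


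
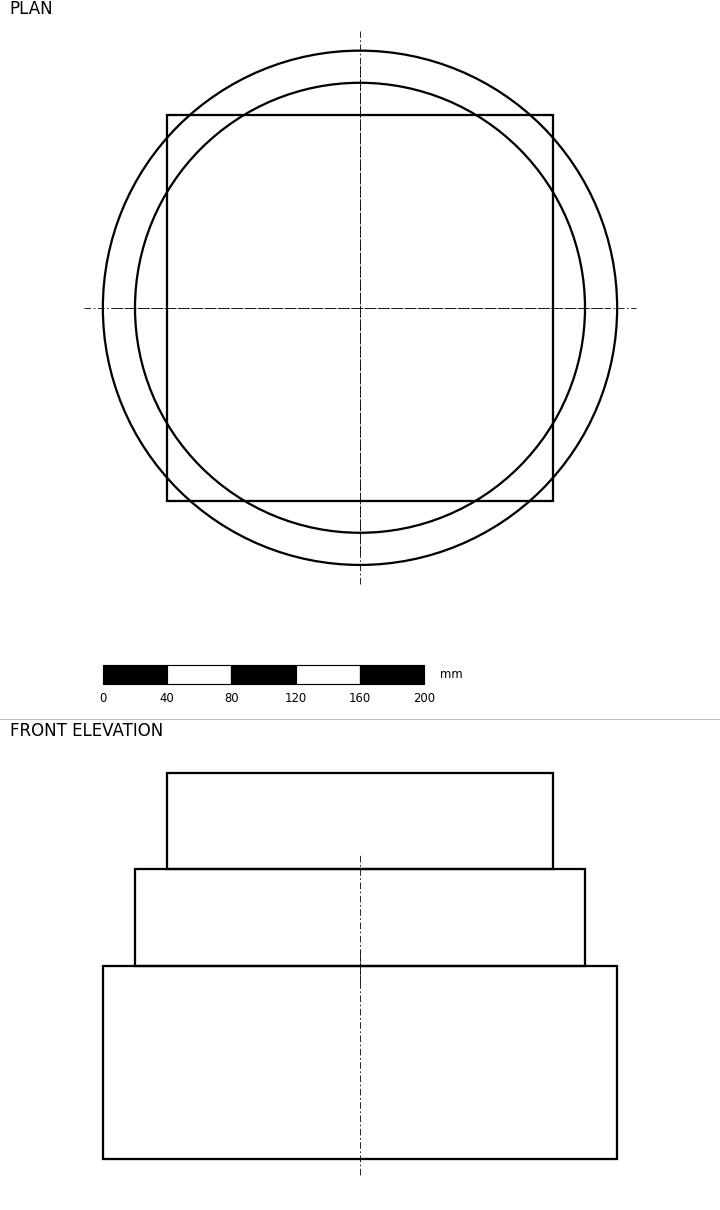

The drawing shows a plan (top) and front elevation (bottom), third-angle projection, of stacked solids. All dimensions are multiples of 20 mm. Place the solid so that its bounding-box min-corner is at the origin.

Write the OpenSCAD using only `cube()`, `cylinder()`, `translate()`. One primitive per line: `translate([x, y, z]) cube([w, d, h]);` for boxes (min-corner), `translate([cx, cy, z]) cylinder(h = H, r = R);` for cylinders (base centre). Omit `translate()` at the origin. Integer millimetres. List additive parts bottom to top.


translate([160, 160, 0]) cylinder(h = 120, r = 160);
translate([160, 160, 120]) cylinder(h = 60, r = 140);
translate([40, 40, 180]) cube([240, 240, 60]);
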